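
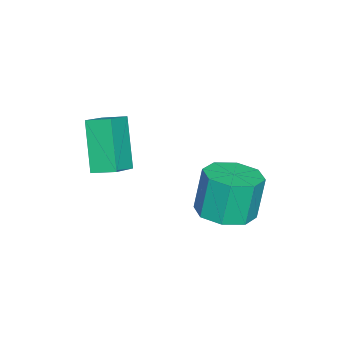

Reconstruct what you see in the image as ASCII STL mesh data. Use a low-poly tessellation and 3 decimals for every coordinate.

solid 
facet normal -0.458 -0.264 0.849
outer loop
vertex 3.616 -3.924 0.692
vertex 3.598 -3.138 0.927
vertex 2.683 -3.805 0.225
endloop
endfacet
facet normal 0.021 -0.958 -0.287
outer loop
vertex 3.522 -3.322 -1.327
vertex 3.616 -3.924 0.692
vertex 2.683 -3.805 0.225
endloop
endfacet
facet normal -0.458 -0.265 0.849
outer loop
vertex 2.683 -3.805 0.225
vertex 3.598 -3.138 0.927
vertex 2.665 -3.02 0.46
endloop
endfacet
facet normal -0.888 0.113 -0.445
outer loop
vertex 2.665 -3.02 0.46
vertex 3.522 -3.322 -1.327
vertex 2.683 -3.805 0.225
endloop
endfacet
facet normal 0.888 -0.113 0.445
outer loop
vertex 3.616 -3.924 0.692
vertex 4.437 -2.655 -0.625
vertex 3.598 -3.138 0.927
endloop
endfacet
facet normal 0.022 -0.958 -0.287
outer loop
vertex 4.455 -3.44 -0.86
vertex 3.616 -3.924 0.692
vertex 3.522 -3.322 -1.327
endloop
endfacet
facet normal 0.888 -0.113 0.445
outer loop
vertex 4.455 -3.44 -0.86
vertex 4.437 -2.655 -0.625
vertex 3.616 -3.924 0.692
endloop
endfacet
facet normal -0.022 0.958 0.286
outer loop
vertex 3.598 -3.138 0.927
vertex 4.437 -2.655 -0.625
vertex 2.665 -3.02 0.46
endloop
endfacet
facet normal -0.888 0.113 -0.445
outer loop
vertex 3.504 -2.536 -1.092
vertex 3.522 -3.322 -1.327
vertex 2.665 -3.02 0.46
endloop
endfacet
facet normal -0.022 0.958 0.287
outer loop
vertex 2.665 -3.02 0.46
vertex 4.437 -2.655 -0.625
vertex 3.504 -2.536 -1.092
endloop
endfacet
facet normal 0.458 0.264 -0.849
outer loop
vertex 3.504 -2.536 -1.092
vertex 4.455 -3.44 -0.86
vertex 3.522 -3.322 -1.327
endloop
endfacet
facet normal 0.458 0.265 -0.848
outer loop
vertex 4.437 -2.655 -0.625
vertex 4.455 -3.44 -0.86
vertex 3.504 -2.536 -1.092
endloop
endfacet
facet normal 0.196 -0.096 -0.976
outer loop
vertex 2.549 -0.839 -3.482
vertex 1.782 -0.335 -3.686
vertex 2.686 -0.134 -3.524
endloop
endfacet
facet normal 0.962 -0.174 0.211
outer loop
vertex 2.549 -0.839 -3.482
vertex 2.686 -0.134 -3.524
vertex 2.244 -0.689 -1.97
endloop
endfacet
facet normal 0.962 -0.176 0.211
outer loop
vertex 2.244 -0.689 -1.97
vertex 2.686 -0.134 -3.524
vertex 2.382 0.016 -2.012
endloop
endfacet
facet normal -0.196 0.097 0.976
outer loop
vertex 2.244 -0.689 -1.97
vertex 2.382 0.016 -2.012
vertex 1.478 -0.185 -2.174
endloop
endfacet
facet normal 0.196 -0.097 -0.976
outer loop
vertex 2.686 -0.134 -3.524
vertex 1.782 -0.335 -3.686
vertex 2.294 0.453 -3.661
endloop
endfacet
facet normal 0.815 0.569 0.107
outer loop
vertex 2.686 -0.134 -3.524
vertex 2.294 0.453 -3.661
vertex 2.382 0.016 -2.012
endloop
endfacet
facet normal 0.815 0.569 0.107
outer loop
vertex 2.382 0.016 -2.012
vertex 2.294 0.453 -3.661
vertex 1.99 0.603 -2.149
endloop
endfacet
facet normal -0.196 0.097 0.976
outer loop
vertex 2.382 0.016 -2.012
vertex 1.99 0.603 -2.149
vertex 1.478 -0.185 -2.174
endloop
endfacet
facet normal 0.197 -0.097 -0.976
outer loop
vertex 2.294 0.453 -3.661
vertex 1.782 -0.335 -3.686
vertex 1.602 0.579 -3.813
endloop
endfacet
facet normal 0.191 0.980 -0.059
outer loop
vertex 2.294 0.453 -3.661
vertex 1.602 0.579 -3.813
vertex 1.99 0.603 -2.149
endloop
endfacet
facet normal 0.191 0.980 -0.059
outer loop
vertex 1.99 0.603 -2.149
vertex 1.602 0.579 -3.813
vertex 1.298 0.729 -2.301
endloop
endfacet
facet normal -0.197 0.097 0.976
outer loop
vertex 1.99 0.603 -2.149
vertex 1.298 0.729 -2.301
vertex 1.478 -0.185 -2.174
endloop
endfacet
facet normal 0.196 -0.097 -0.976
outer loop
vertex 1.602 0.579 -3.813
vertex 1.782 -0.335 -3.686
vertex 1.016 0.169 -3.89
endloop
endfacet
facet normal -0.546 0.816 -0.191
outer loop
vertex 1.602 0.579 -3.813
vertex 1.016 0.169 -3.89
vertex 1.298 0.729 -2.301
endloop
endfacet
facet normal -0.545 0.816 -0.191
outer loop
vertex 1.298 0.729 -2.301
vertex 1.016 0.169 -3.89
vertex 0.711 0.319 -2.378
endloop
endfacet
facet normal -0.196 0.097 0.976
outer loop
vertex 1.298 0.729 -2.301
vertex 0.711 0.319 -2.378
vertex 1.478 -0.185 -2.174
endloop
endfacet
facet normal 0.196 -0.097 -0.976
outer loop
vertex 1.016 0.169 -3.89
vertex 1.782 -0.335 -3.686
vertex 0.878 -0.536 -3.848
endloop
endfacet
facet normal -0.961 0.176 -0.211
outer loop
vertex 1.016 0.169 -3.89
vertex 0.878 -0.536 -3.848
vertex 0.711 0.319 -2.378
endloop
endfacet
facet normal -0.962 0.174 -0.211
outer loop
vertex 0.711 0.319 -2.378
vertex 0.878 -0.536 -3.848
vertex 0.574 -0.386 -2.336
endloop
endfacet
facet normal -0.196 0.096 0.976
outer loop
vertex 0.711 0.319 -2.378
vertex 0.574 -0.386 -2.336
vertex 1.478 -0.185 -2.174
endloop
endfacet
facet normal 0.196 -0.097 -0.976
outer loop
vertex 0.878 -0.536 -3.848
vertex 1.782 -0.335 -3.686
vertex 1.27 -1.123 -3.711
endloop
endfacet
facet normal -0.815 -0.569 -0.107
outer loop
vertex 0.878 -0.536 -3.848
vertex 1.27 -1.123 -3.711
vertex 0.574 -0.386 -2.336
endloop
endfacet
facet normal -0.815 -0.569 -0.107
outer loop
vertex 0.574 -0.386 -2.336
vertex 1.27 -1.123 -3.711
vertex 0.966 -0.973 -2.199
endloop
endfacet
facet normal -0.196 0.097 0.976
outer loop
vertex 0.574 -0.386 -2.336
vertex 0.966 -0.973 -2.199
vertex 1.478 -0.185 -2.174
endloop
endfacet
facet normal 0.197 -0.097 -0.976
outer loop
vertex 1.27 -1.123 -3.711
vertex 1.782 -0.335 -3.686
vertex 1.962 -1.249 -3.559
endloop
endfacet
facet normal -0.191 -0.980 0.059
outer loop
vertex 1.27 -1.123 -3.711
vertex 1.962 -1.249 -3.559
vertex 0.966 -0.973 -2.199
endloop
endfacet
facet normal -0.191 -0.980 0.059
outer loop
vertex 0.966 -0.973 -2.199
vertex 1.962 -1.249 -3.559
vertex 1.658 -1.099 -2.047
endloop
endfacet
facet normal -0.197 0.097 0.976
outer loop
vertex 0.966 -0.973 -2.199
vertex 1.658 -1.099 -2.047
vertex 1.478 -0.185 -2.174
endloop
endfacet
facet normal 0.196 -0.097 -0.976
outer loop
vertex 1.962 -1.249 -3.559
vertex 1.782 -0.335 -3.686
vertex 2.549 -0.839 -3.482
endloop
endfacet
facet normal 0.545 -0.816 0.191
outer loop
vertex 1.962 -1.249 -3.559
vertex 2.549 -0.839 -3.482
vertex 1.658 -1.099 -2.047
endloop
endfacet
facet normal 0.546 -0.816 0.191
outer loop
vertex 1.658 -1.099 -2.047
vertex 2.549 -0.839 -3.482
vertex 2.244 -0.689 -1.97
endloop
endfacet
facet normal -0.196 0.097 0.976
outer loop
vertex 1.658 -1.099 -2.047
vertex 2.244 -0.689 -1.97
vertex 1.478 -0.185 -2.174
endloop
endfacet

endsolid


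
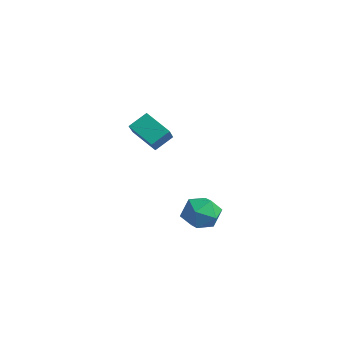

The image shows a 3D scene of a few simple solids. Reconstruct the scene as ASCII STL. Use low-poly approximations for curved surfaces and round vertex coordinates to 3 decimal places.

solid 
facet normal -0.635 0.520 -0.571
outer loop
vertex -4.354 -2.609 -0.953
vertex -4.246 -1.817 -0.352
vertex -3.314 -2.174 -1.713
endloop
endfacet
facet normal -0.108 -0.792 -0.601
outer loop
vertex -2.374 -2.943 -0.868
vertex -4.354 -2.609 -0.953
vertex -3.314 -2.174 -1.713
endloop
endfacet
facet normal -0.635 0.519 -0.571
outer loop
vertex -3.314 -2.174 -1.713
vertex -4.246 -1.817 -0.352
vertex -3.206 -1.382 -1.113
endloop
endfacet
facet normal 0.765 0.320 -0.560
outer loop
vertex -3.206 -1.382 -1.113
vertex -2.374 -2.943 -0.868
vertex -3.314 -2.174 -1.713
endloop
endfacet
facet normal -0.765 -0.320 0.559
outer loop
vertex -4.354 -2.609 -0.953
vertex -3.306 -2.586 0.493
vertex -4.246 -1.817 -0.352
endloop
endfacet
facet normal -0.108 -0.792 -0.600
outer loop
vertex -3.414 -3.378 -0.107
vertex -4.354 -2.609 -0.953
vertex -2.374 -2.943 -0.868
endloop
endfacet
facet normal -0.765 -0.319 0.559
outer loop
vertex -3.414 -3.378 -0.107
vertex -3.306 -2.586 0.493
vertex -4.354 -2.609 -0.953
endloop
endfacet
facet normal 0.108 0.792 0.601
outer loop
vertex -4.246 -1.817 -0.352
vertex -3.306 -2.586 0.493
vertex -3.206 -1.382 -1.113
endloop
endfacet
facet normal 0.765 0.320 -0.559
outer loop
vertex -2.266 -2.151 -0.267
vertex -2.374 -2.943 -0.868
vertex -3.206 -1.382 -1.113
endloop
endfacet
facet normal 0.108 0.792 0.601
outer loop
vertex -3.206 -1.382 -1.113
vertex -3.306 -2.586 0.493
vertex -2.266 -2.151 -0.267
endloop
endfacet
facet normal 0.635 -0.520 0.571
outer loop
vertex -2.266 -2.151 -0.267
vertex -3.414 -3.378 -0.107
vertex -2.374 -2.943 -0.868
endloop
endfacet
facet normal 0.635 -0.520 0.572
outer loop
vertex -3.306 -2.586 0.493
vertex -3.414 -3.378 -0.107
vertex -2.266 -2.151 -0.267
endloop
endfacet
facet normal 0.071 0.858 -0.509
outer loop
vertex 1.808 -2.763 -3.804
vertex 0.996 -2.524 -3.515
vertex 1.722 -2.304 -3.042
endloop
endfacet
facet normal 0.716 0.631 -0.299
outer loop
vertex 1.808 -2.763 -3.804
vertex 1.722 -2.304 -3.042
vertex 2.3 -2.984 -3.092
endloop
endfacet
facet normal 0.820 -0.020 -0.573
outer loop
vertex 1.808 -2.763 -3.804
vertex 2.3 -2.984 -3.092
vertex 1.932 -3.624 -3.596
endloop
endfacet
facet normal 0.239 -0.195 -0.951
outer loop
vertex 1.808 -2.763 -3.804
vertex 1.932 -3.624 -3.596
vertex 1.126 -3.339 -3.857
endloop
endfacet
facet normal -0.222 0.347 -0.911
outer loop
vertex 1.808 -2.763 -3.804
vertex 1.126 -3.339 -3.857
vertex 0.996 -2.524 -3.515
endloop
endfacet
facet normal 0.709 0.573 0.411
outer loop
vertex 2.3 -2.984 -3.092
vertex 1.722 -2.304 -3.042
vertex 1.794 -2.881 -2.363
endloop
endfacet
facet normal -0.332 0.940 0.073
outer loop
vertex 1.722 -2.304 -3.042
vertex 0.996 -2.524 -3.515
vertex 0.988 -2.596 -2.624
endloop
endfacet
facet normal -0.809 0.113 -0.577
outer loop
vertex 0.996 -2.524 -3.515
vertex 1.126 -3.339 -3.857
vertex 0.62 -3.236 -3.128
endloop
endfacet
facet normal -0.062 -0.764 -0.642
outer loop
vertex 1.126 -3.339 -3.857
vertex 1.932 -3.624 -3.596
vertex 1.198 -3.916 -3.178
endloop
endfacet
facet normal 0.877 -0.480 -0.031
outer loop
vertex 1.932 -3.624 -3.596
vertex 2.3 -2.984 -3.092
vertex 1.924 -3.696 -2.705
endloop
endfacet
facet normal -0.239 0.195 0.951
outer loop
vertex 1.112 -3.457 -2.416
vertex 1.794 -2.881 -2.363
vertex 0.988 -2.596 -2.624
endloop
endfacet
facet normal -0.820 0.020 0.573
outer loop
vertex 1.112 -3.457 -2.416
vertex 0.988 -2.596 -2.624
vertex 0.62 -3.236 -3.128
endloop
endfacet
facet normal -0.716 -0.631 0.299
outer loop
vertex 1.112 -3.457 -2.416
vertex 0.62 -3.236 -3.128
vertex 1.198 -3.916 -3.178
endloop
endfacet
facet normal -0.071 -0.858 0.509
outer loop
vertex 1.112 -3.457 -2.416
vertex 1.198 -3.916 -3.178
vertex 1.924 -3.696 -2.705
endloop
endfacet
facet normal 0.222 -0.347 0.911
outer loop
vertex 1.112 -3.457 -2.416
vertex 1.924 -3.696 -2.705
vertex 1.794 -2.881 -2.363
endloop
endfacet
facet normal 0.062 0.764 0.642
outer loop
vertex 0.988 -2.596 -2.624
vertex 1.794 -2.881 -2.363
vertex 1.722 -2.304 -3.042
endloop
endfacet
facet normal -0.877 0.480 0.031
outer loop
vertex 0.62 -3.236 -3.128
vertex 0.988 -2.596 -2.624
vertex 0.996 -2.524 -3.515
endloop
endfacet
facet normal -0.709 -0.573 -0.411
outer loop
vertex 1.198 -3.916 -3.178
vertex 0.62 -3.236 -3.128
vertex 1.126 -3.339 -3.857
endloop
endfacet
facet normal 0.332 -0.940 -0.073
outer loop
vertex 1.924 -3.696 -2.705
vertex 1.198 -3.916 -3.178
vertex 1.932 -3.624 -3.596
endloop
endfacet
facet normal 0.809 -0.113 0.577
outer loop
vertex 1.794 -2.881 -2.363
vertex 1.924 -3.696 -2.705
vertex 2.3 -2.984 -3.092
endloop
endfacet

endsolid


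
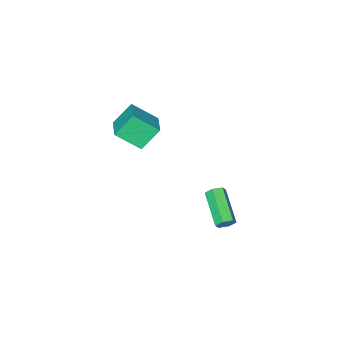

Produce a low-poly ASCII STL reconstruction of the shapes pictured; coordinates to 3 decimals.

solid 
facet normal -0.553 -0.783 -0.285
outer loop
vertex -0.494 -2.418 3.341
vertex -1.492 -2.138 4.507
vertex -1.413 -1.394 2.309
endloop
endfacet
facet normal 0.639 -0.180 -0.748
outer loop
vertex -0.628 -0.282 2.713
vertex -0.494 -2.418 3.341
vertex -1.413 -1.394 2.309
endloop
endfacet
facet normal -0.552 -0.783 -0.285
outer loop
vertex -1.413 -1.394 2.309
vertex -1.492 -2.138 4.507
vertex -2.411 -1.114 3.474
endloop
endfacet
facet normal -0.534 0.595 -0.601
outer loop
vertex -2.411 -1.114 3.474
vertex -0.628 -0.282 2.713
vertex -1.413 -1.394 2.309
endloop
endfacet
facet normal 0.534 -0.595 0.600
outer loop
vertex -0.494 -2.418 3.341
vertex -0.707 -1.026 4.911
vertex -1.492 -2.138 4.507
endloop
endfacet
facet normal 0.640 -0.180 -0.747
outer loop
vertex 0.291 -1.306 3.746
vertex -0.494 -2.418 3.341
vertex -0.628 -0.282 2.713
endloop
endfacet
facet normal 0.534 -0.595 0.600
outer loop
vertex 0.291 -1.306 3.746
vertex -0.707 -1.026 4.911
vertex -0.494 -2.418 3.341
endloop
endfacet
facet normal -0.640 0.180 0.747
outer loop
vertex -1.492 -2.138 4.507
vertex -0.707 -1.026 4.911
vertex -2.411 -1.114 3.474
endloop
endfacet
facet normal -0.534 0.596 -0.600
outer loop
vertex -1.626 -0.002 3.879
vertex -0.628 -0.282 2.713
vertex -2.411 -1.114 3.474
endloop
endfacet
facet normal -0.640 0.179 0.747
outer loop
vertex -2.411 -1.114 3.474
vertex -0.707 -1.026 4.911
vertex -1.626 -0.002 3.879
endloop
endfacet
facet normal 0.553 0.783 0.285
outer loop
vertex -1.626 -0.002 3.879
vertex 0.291 -1.306 3.746
vertex -0.628 -0.282 2.713
endloop
endfacet
facet normal 0.553 0.783 0.285
outer loop
vertex -0.707 -1.026 4.911
vertex 0.291 -1.306 3.746
vertex -1.626 -0.002 3.879
endloop
endfacet
facet normal 0.387 0.842 -0.376
outer loop
vertex -3.25 2.748 -3.658
vertex -3.485 3.05 -3.223
vertex -2.952 2.83 -3.167
endloop
endfacet
facet normal 0.765 -0.521 -0.377
outer loop
vertex -3.25 2.748 -3.658
vertex -2.952 2.83 -3.167
vertex -4.08 0.947 -2.853
endloop
endfacet
facet normal 0.765 -0.521 -0.379
outer loop
vertex -4.08 0.947 -2.853
vertex -2.952 2.83 -3.167
vertex -3.781 1.029 -2.362
endloop
endfacet
facet normal -0.387 -0.842 0.376
outer loop
vertex -4.08 0.947 -2.853
vertex -3.781 1.029 -2.362
vertex -4.315 1.25 -2.417
endloop
endfacet
facet normal 0.387 0.842 -0.376
outer loop
vertex -2.952 2.83 -3.167
vertex -3.485 3.05 -3.223
vertex -3.187 3.132 -2.732
endloop
endfacet
facet normal 0.828 -0.138 0.543
outer loop
vertex -2.952 2.83 -3.167
vertex -3.187 3.132 -2.732
vertex -3.781 1.029 -2.362
endloop
endfacet
facet normal 0.828 -0.138 0.543
outer loop
vertex -3.781 1.029 -2.362
vertex -3.187 3.132 -2.732
vertex -4.016 1.331 -1.927
endloop
endfacet
facet normal -0.387 -0.842 0.375
outer loop
vertex -3.781 1.029 -2.362
vertex -4.016 1.331 -1.927
vertex -4.315 1.25 -2.417
endloop
endfacet
facet normal 0.388 0.842 -0.376
outer loop
vertex -3.187 3.132 -2.732
vertex -3.485 3.05 -3.223
vertex -3.72 3.353 -2.787
endloop
endfacet
facet normal 0.064 0.383 0.922
outer loop
vertex -3.187 3.132 -2.732
vertex -3.72 3.353 -2.787
vertex -4.016 1.331 -1.927
endloop
endfacet
facet normal 0.063 0.383 0.922
outer loop
vertex -4.016 1.331 -1.927
vertex -3.72 3.353 -2.787
vertex -4.55 1.552 -1.982
endloop
endfacet
facet normal -0.387 -0.842 0.375
outer loop
vertex -4.016 1.331 -1.927
vertex -4.55 1.552 -1.982
vertex -4.315 1.25 -2.417
endloop
endfacet
facet normal 0.387 0.842 -0.376
outer loop
vertex -3.72 3.353 -2.787
vertex -3.485 3.05 -3.223
vertex -4.019 3.271 -3.278
endloop
endfacet
facet normal -0.765 0.522 0.379
outer loop
vertex -3.72 3.353 -2.787
vertex -4.019 3.271 -3.278
vertex -4.55 1.552 -1.982
endloop
endfacet
facet normal -0.765 0.521 0.378
outer loop
vertex -4.55 1.552 -1.982
vertex -4.019 3.271 -3.278
vertex -4.848 1.47 -2.473
endloop
endfacet
facet normal -0.387 -0.842 0.376
outer loop
vertex -4.55 1.552 -1.982
vertex -4.848 1.47 -2.473
vertex -4.315 1.25 -2.417
endloop
endfacet
facet normal 0.387 0.842 -0.375
outer loop
vertex -4.019 3.271 -3.278
vertex -3.485 3.05 -3.223
vertex -3.784 2.969 -3.713
endloop
endfacet
facet normal -0.828 0.138 -0.543
outer loop
vertex -4.019 3.271 -3.278
vertex -3.784 2.969 -3.713
vertex -4.848 1.47 -2.473
endloop
endfacet
facet normal -0.828 0.138 -0.543
outer loop
vertex -4.848 1.47 -2.473
vertex -3.784 2.969 -3.713
vertex -4.613 1.168 -2.908
endloop
endfacet
facet normal -0.387 -0.842 0.376
outer loop
vertex -4.848 1.47 -2.473
vertex -4.613 1.168 -2.908
vertex -4.315 1.25 -2.417
endloop
endfacet
facet normal 0.387 0.842 -0.375
outer loop
vertex -3.784 2.969 -3.713
vertex -3.485 3.05 -3.223
vertex -3.25 2.748 -3.658
endloop
endfacet
facet normal -0.063 -0.383 -0.922
outer loop
vertex -3.784 2.969 -3.713
vertex -3.25 2.748 -3.658
vertex -4.613 1.168 -2.908
endloop
endfacet
facet normal -0.064 -0.383 -0.922
outer loop
vertex -4.613 1.168 -2.908
vertex -3.25 2.748 -3.658
vertex -4.08 0.947 -2.853
endloop
endfacet
facet normal -0.388 -0.842 0.376
outer loop
vertex -4.613 1.168 -2.908
vertex -4.08 0.947 -2.853
vertex -4.315 1.25 -2.417
endloop
endfacet

endsolid


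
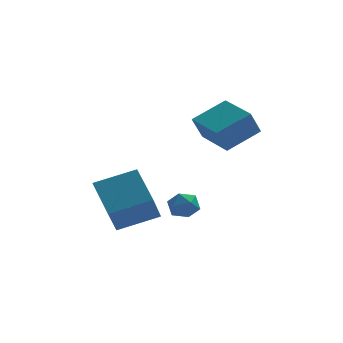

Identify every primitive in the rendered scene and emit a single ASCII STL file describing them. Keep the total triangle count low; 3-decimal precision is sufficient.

solid 
facet normal -0.528 0.506 0.682
outer loop
vertex -1.946 1.638 -3.429
vertex -1.531 1.396 -2.928
vertex -1.376 1.991 -3.249
endloop
endfacet
facet normal -0.538 0.842 0.052
outer loop
vertex -1.946 1.638 -3.429
vertex -1.376 1.991 -3.249
vertex -1.546 1.924 -3.919
endloop
endfacet
facet normal -0.811 0.393 -0.433
outer loop
vertex -1.946 1.638 -3.429
vertex -1.546 1.924 -3.919
vertex -1.805 1.287 -4.012
endloop
endfacet
facet normal -0.970 -0.219 -0.103
outer loop
vertex -1.946 1.638 -3.429
vertex -1.805 1.287 -4.012
vertex -1.796 0.961 -3.4
endloop
endfacet
facet normal -0.796 -0.151 0.586
outer loop
vertex -1.946 1.638 -3.429
vertex -1.796 0.961 -3.4
vertex -1.531 1.396 -2.928
endloop
endfacet
facet normal 0.136 0.982 -0.133
outer loop
vertex -1.546 1.924 -3.919
vertex -1.376 1.991 -3.249
vertex -0.884 1.859 -3.72
endloop
endfacet
facet normal 0.152 0.438 0.886
outer loop
vertex -1.376 1.991 -3.249
vertex -1.531 1.396 -2.928
vertex -0.875 1.533 -3.108
endloop
endfacet
facet normal -0.281 -0.622 0.731
outer loop
vertex -1.531 1.396 -2.928
vertex -1.796 0.961 -3.4
vertex -1.134 0.896 -3.201
endloop
endfacet
facet normal -0.563 -0.733 -0.382
outer loop
vertex -1.796 0.961 -3.4
vertex -1.805 1.287 -4.012
vertex -1.304 0.829 -3.871
endloop
endfacet
facet normal -0.305 0.258 -0.917
outer loop
vertex -1.805 1.287 -4.012
vertex -1.546 1.924 -3.919
vertex -1.149 1.424 -4.192
endloop
endfacet
facet normal 0.970 0.219 0.103
outer loop
vertex -0.734 1.182 -3.691
vertex -0.884 1.859 -3.72
vertex -0.875 1.533 -3.108
endloop
endfacet
facet normal 0.811 -0.393 0.433
outer loop
vertex -0.734 1.182 -3.691
vertex -0.875 1.533 -3.108
vertex -1.134 0.896 -3.201
endloop
endfacet
facet normal 0.538 -0.842 -0.052
outer loop
vertex -0.734 1.182 -3.691
vertex -1.134 0.896 -3.201
vertex -1.304 0.829 -3.871
endloop
endfacet
facet normal 0.528 -0.506 -0.682
outer loop
vertex -0.734 1.182 -3.691
vertex -1.304 0.829 -3.871
vertex -1.149 1.424 -4.192
endloop
endfacet
facet normal 0.796 0.151 -0.586
outer loop
vertex -0.734 1.182 -3.691
vertex -1.149 1.424 -4.192
vertex -0.884 1.859 -3.72
endloop
endfacet
facet normal 0.563 0.733 0.382
outer loop
vertex -0.875 1.533 -3.108
vertex -0.884 1.859 -3.72
vertex -1.376 1.991 -3.249
endloop
endfacet
facet normal 0.305 -0.258 0.917
outer loop
vertex -1.134 0.896 -3.201
vertex -0.875 1.533 -3.108
vertex -1.531 1.396 -2.928
endloop
endfacet
facet normal -0.136 -0.982 0.133
outer loop
vertex -1.304 0.829 -3.871
vertex -1.134 0.896 -3.201
vertex -1.796 0.961 -3.4
endloop
endfacet
facet normal -0.152 -0.438 -0.886
outer loop
vertex -1.149 1.424 -4.192
vertex -1.304 0.829 -3.871
vertex -1.805 1.287 -4.012
endloop
endfacet
facet normal 0.281 0.622 -0.731
outer loop
vertex -0.884 1.859 -3.72
vertex -1.149 1.424 -4.192
vertex -1.546 1.924 -3.919
endloop
endfacet
facet normal -0.941 -0.074 -0.332
outer loop
vertex -4.374 -1.048 -2.857
vertex -4.844 0.388 -1.843
vertex -4.001 -0.018 -4.144
endloop
endfacet
facet normal 0.258 -0.789 -0.557
outer loop
vertex -2.336 0.112 -3.557
vertex -4.374 -1.048 -2.857
vertex -4.001 -0.018 -4.144
endloop
endfacet
facet normal -0.941 -0.074 -0.332
outer loop
vertex -4.001 -0.018 -4.144
vertex -4.844 0.388 -1.843
vertex -4.471 1.418 -3.13
endloop
endfacet
facet normal 0.221 0.610 -0.761
outer loop
vertex -4.471 1.418 -3.13
vertex -2.336 0.112 -3.557
vertex -4.001 -0.018 -4.144
endloop
endfacet
facet normal -0.221 -0.610 0.761
outer loop
vertex -4.374 -1.048 -2.857
vertex -3.179 0.518 -1.256
vertex -4.844 0.388 -1.843
endloop
endfacet
facet normal 0.258 -0.789 -0.557
outer loop
vertex -2.709 -0.918 -2.27
vertex -4.374 -1.048 -2.857
vertex -2.336 0.112 -3.557
endloop
endfacet
facet normal -0.221 -0.610 0.761
outer loop
vertex -2.709 -0.918 -2.27
vertex -3.179 0.518 -1.256
vertex -4.374 -1.048 -2.857
endloop
endfacet
facet normal -0.258 0.789 0.557
outer loop
vertex -4.844 0.388 -1.843
vertex -3.179 0.518 -1.256
vertex -4.471 1.418 -3.13
endloop
endfacet
facet normal 0.221 0.610 -0.761
outer loop
vertex -2.806 1.548 -2.543
vertex -2.336 0.112 -3.557
vertex -4.471 1.418 -3.13
endloop
endfacet
facet normal -0.258 0.789 0.557
outer loop
vertex -4.471 1.418 -3.13
vertex -3.179 0.518 -1.256
vertex -2.806 1.548 -2.543
endloop
endfacet
facet normal 0.941 0.074 0.332
outer loop
vertex -2.806 1.548 -2.543
vertex -2.709 -0.918 -2.27
vertex -2.336 0.112 -3.557
endloop
endfacet
facet normal 0.941 0.074 0.332
outer loop
vertex -3.179 0.518 -1.256
vertex -2.709 -0.918 -2.27
vertex -2.806 1.548 -2.543
endloop
endfacet
facet normal -0.823 -0.328 -0.463
outer loop
vertex -0.379 -0.703 0.917
vertex -1.104 0.845 1.109
vertex 0.058 -0.373 -0.094
endloop
endfacet
facet normal 0.421 -0.900 -0.112
outer loop
vertex 1.384 0.155 0.651
vertex -0.379 -0.703 0.917
vertex 0.058 -0.373 -0.094
endloop
endfacet
facet normal -0.823 -0.328 -0.463
outer loop
vertex 0.058 -0.373 -0.094
vertex -1.104 0.845 1.109
vertex -0.667 1.175 0.098
endloop
endfacet
facet normal 0.380 0.287 -0.879
outer loop
vertex -0.667 1.175 0.098
vertex 1.384 0.155 0.651
vertex 0.058 -0.373 -0.094
endloop
endfacet
facet normal -0.380 -0.287 0.879
outer loop
vertex -0.379 -0.703 0.917
vertex 0.222 1.373 1.854
vertex -1.104 0.845 1.109
endloop
endfacet
facet normal 0.421 -0.900 -0.112
outer loop
vertex 0.947 -0.175 1.662
vertex -0.379 -0.703 0.917
vertex 1.384 0.155 0.651
endloop
endfacet
facet normal -0.380 -0.287 0.879
outer loop
vertex 0.947 -0.175 1.662
vertex 0.222 1.373 1.854
vertex -0.379 -0.703 0.917
endloop
endfacet
facet normal -0.421 0.900 0.112
outer loop
vertex -1.104 0.845 1.109
vertex 0.222 1.373 1.854
vertex -0.667 1.175 0.098
endloop
endfacet
facet normal 0.380 0.287 -0.879
outer loop
vertex 0.659 1.703 0.843
vertex 1.384 0.155 0.651
vertex -0.667 1.175 0.098
endloop
endfacet
facet normal -0.421 0.900 0.112
outer loop
vertex -0.667 1.175 0.098
vertex 0.222 1.373 1.854
vertex 0.659 1.703 0.843
endloop
endfacet
facet normal 0.823 0.328 0.463
outer loop
vertex 0.659 1.703 0.843
vertex 0.947 -0.175 1.662
vertex 1.384 0.155 0.651
endloop
endfacet
facet normal 0.823 0.328 0.463
outer loop
vertex 0.222 1.373 1.854
vertex 0.947 -0.175 1.662
vertex 0.659 1.703 0.843
endloop
endfacet

endsolid


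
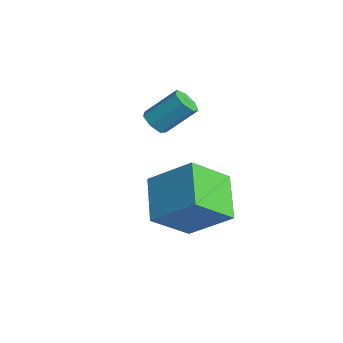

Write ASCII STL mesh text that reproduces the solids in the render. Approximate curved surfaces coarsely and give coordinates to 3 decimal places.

solid 
facet normal -0.280 -0.674 -0.683
outer loop
vertex -1.909 -1.283 1.673
vertex -2.169 -1.546 2.039
vertex -2.34 -1.163 1.731
endloop
endfacet
facet normal 0.095 0.688 -0.719
outer loop
vertex -1.909 -1.283 1.673
vertex -2.34 -1.163 1.731
vertex -1.532 -0.371 2.595
endloop
endfacet
facet normal 0.093 0.689 -0.719
outer loop
vertex -1.532 -0.371 2.595
vertex -2.34 -1.163 1.731
vertex -1.963 -0.252 2.653
endloop
endfacet
facet normal 0.278 0.676 0.683
outer loop
vertex -1.532 -0.371 2.595
vertex -1.963 -0.252 2.653
vertex -1.791 -0.634 2.961
endloop
endfacet
facet normal -0.279 -0.674 -0.684
outer loop
vertex -2.34 -1.163 1.731
vertex -2.169 -1.546 2.039
vertex -2.642 -1.332 2.021
endloop
endfacet
facet normal -0.689 0.636 -0.347
outer loop
vertex -2.34 -1.163 1.731
vertex -2.642 -1.332 2.021
vertex -1.963 -0.252 2.653
endloop
endfacet
facet normal -0.688 0.636 -0.348
outer loop
vertex -1.963 -0.252 2.653
vertex -2.642 -1.332 2.021
vertex -2.265 -0.42 2.943
endloop
endfacet
facet normal 0.279 0.676 0.682
outer loop
vertex -1.963 -0.252 2.653
vertex -2.265 -0.42 2.943
vertex -1.791 -0.634 2.961
endloop
endfacet
facet normal -0.280 -0.676 -0.681
outer loop
vertex -2.642 -1.332 2.021
vertex -2.169 -1.546 2.039
vertex -2.587 -1.661 2.325
endloop
endfacet
facet normal -0.953 0.105 0.286
outer loop
vertex -2.642 -1.332 2.021
vertex -2.587 -1.661 2.325
vertex -2.265 -0.42 2.943
endloop
endfacet
facet normal -0.952 0.105 0.286
outer loop
vertex -2.265 -0.42 2.943
vertex -2.587 -1.661 2.325
vertex -2.21 -0.75 3.247
endloop
endfacet
facet normal 0.279 0.675 0.683
outer loop
vertex -2.265 -0.42 2.943
vertex -2.21 -0.75 3.247
vertex -1.791 -0.634 2.961
endloop
endfacet
facet normal -0.281 -0.675 -0.682
outer loop
vertex -2.587 -1.661 2.325
vertex -2.169 -1.546 2.039
vertex -2.217 -1.904 2.413
endloop
endfacet
facet normal -0.499 -0.506 0.704
outer loop
vertex -2.587 -1.661 2.325
vertex -2.217 -1.904 2.413
vertex -2.21 -0.75 3.247
endloop
endfacet
facet normal -0.498 -0.506 0.704
outer loop
vertex -2.21 -0.75 3.247
vertex -2.217 -1.904 2.413
vertex -1.84 -0.992 3.335
endloop
endfacet
facet normal 0.279 0.675 0.683
outer loop
vertex -2.21 -0.75 3.247
vertex -1.84 -0.992 3.335
vertex -1.791 -0.634 2.961
endloop
endfacet
facet normal -0.279 -0.676 -0.682
outer loop
vertex -2.217 -1.904 2.413
vertex -2.169 -1.546 2.039
vertex -1.81 -1.877 2.22
endloop
endfacet
facet normal 0.330 -0.735 0.592
outer loop
vertex -2.217 -1.904 2.413
vertex -1.81 -1.877 2.22
vertex -1.84 -0.992 3.335
endloop
endfacet
facet normal 0.331 -0.735 0.592
outer loop
vertex -1.84 -0.992 3.335
vertex -1.81 -1.877 2.22
vertex -1.433 -0.965 3.141
endloop
endfacet
facet normal 0.281 0.675 0.683
outer loop
vertex -1.84 -0.992 3.335
vertex -1.433 -0.965 3.141
vertex -1.791 -0.634 2.961
endloop
endfacet
facet normal -0.279 -0.676 -0.683
outer loop
vertex -1.81 -1.877 2.22
vertex -2.169 -1.546 2.039
vertex -1.673 -1.6 1.89
endloop
endfacet
facet normal 0.911 -0.411 0.034
outer loop
vertex -1.81 -1.877 2.22
vertex -1.673 -1.6 1.89
vertex -1.433 -0.965 3.141
endloop
endfacet
facet normal 0.911 -0.411 0.034
outer loop
vertex -1.433 -0.965 3.141
vertex -1.673 -1.6 1.89
vertex -1.296 -0.689 2.812
endloop
endfacet
facet normal 0.280 0.675 0.683
outer loop
vertex -1.433 -0.965 3.141
vertex -1.296 -0.689 2.812
vertex -1.791 -0.634 2.961
endloop
endfacet
facet normal -0.279 -0.675 -0.683
outer loop
vertex -1.673 -1.6 1.89
vertex -2.169 -1.546 2.039
vertex -1.909 -1.283 1.673
endloop
endfacet
facet normal 0.805 0.223 -0.550
outer loop
vertex -1.673 -1.6 1.89
vertex -1.909 -1.283 1.673
vertex -1.296 -0.689 2.812
endloop
endfacet
facet normal 0.805 0.223 -0.550
outer loop
vertex -1.296 -0.689 2.812
vertex -1.909 -1.283 1.673
vertex -1.532 -0.371 2.595
endloop
endfacet
facet normal 0.281 0.674 0.683
outer loop
vertex -1.296 -0.689 2.812
vertex -1.532 -0.371 2.595
vertex -1.791 -0.634 2.961
endloop
endfacet
facet normal -0.806 0.364 0.467
outer loop
vertex -0.034 -2.885 1.245
vertex 1.001 -1.968 2.317
vertex -0.071 -1.592 0.174
endloop
endfacet
facet normal -0.592 -0.524 -0.613
outer loop
vertex 1.259 -2.192 -0.597
vertex -0.034 -2.885 1.245
vertex -0.071 -1.592 0.174
endloop
endfacet
facet normal -0.806 0.364 0.467
outer loop
vertex -0.071 -1.592 0.174
vertex 1.001 -1.968 2.317
vertex 0.964 -0.674 1.245
endloop
endfacet
facet normal -0.023 0.770 -0.638
outer loop
vertex 0.964 -0.674 1.245
vertex 1.259 -2.192 -0.597
vertex -0.071 -1.592 0.174
endloop
endfacet
facet normal 0.022 -0.770 0.637
outer loop
vertex -0.034 -2.885 1.245
vertex 2.331 -2.568 1.546
vertex 1.001 -1.968 2.317
endloop
endfacet
facet normal -0.592 -0.524 -0.612
outer loop
vertex 1.296 -3.486 0.475
vertex -0.034 -2.885 1.245
vertex 1.259 -2.192 -0.597
endloop
endfacet
facet normal 0.022 -0.769 0.638
outer loop
vertex 1.296 -3.486 0.475
vertex 2.331 -2.568 1.546
vertex -0.034 -2.885 1.245
endloop
endfacet
facet normal 0.592 0.524 0.612
outer loop
vertex 1.001 -1.968 2.317
vertex 2.331 -2.568 1.546
vertex 0.964 -0.674 1.245
endloop
endfacet
facet normal -0.021 0.770 -0.638
outer loop
vertex 2.294 -1.275 0.475
vertex 1.259 -2.192 -0.597
vertex 0.964 -0.674 1.245
endloop
endfacet
facet normal 0.592 0.524 0.613
outer loop
vertex 0.964 -0.674 1.245
vertex 2.331 -2.568 1.546
vertex 2.294 -1.275 0.475
endloop
endfacet
facet normal 0.806 -0.364 -0.467
outer loop
vertex 2.294 -1.275 0.475
vertex 1.296 -3.486 0.475
vertex 1.259 -2.192 -0.597
endloop
endfacet
facet normal 0.806 -0.364 -0.467
outer loop
vertex 2.331 -2.568 1.546
vertex 1.296 -3.486 0.475
vertex 2.294 -1.275 0.475
endloop
endfacet

endsolid


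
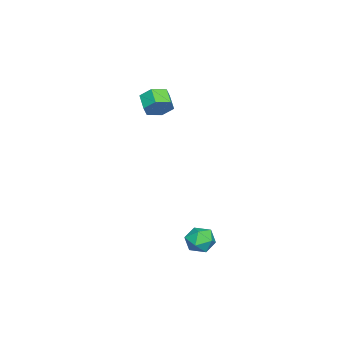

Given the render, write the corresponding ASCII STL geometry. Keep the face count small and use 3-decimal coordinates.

solid 
facet normal 0.741 0.449 -0.499
outer loop
vertex -2.775 -3.745 3.198
vertex -3.262 -3.101 3.055
vertex -2.796 -3.12 3.729
endloop
endfacet
facet normal 0.671 -0.467 0.576
outer loop
vertex -2.775 -3.745 3.198
vertex -2.796 -3.12 3.729
vertex -3.53 -4.203 3.707
endloop
endfacet
facet normal 0.672 -0.467 0.574
outer loop
vertex -3.53 -4.203 3.707
vertex -2.796 -3.12 3.729
vertex -3.551 -3.579 4.239
endloop
endfacet
facet normal -0.740 -0.451 0.499
outer loop
vertex -3.53 -4.203 3.707
vertex -3.551 -3.579 4.239
vertex -4.018 -3.559 3.565
endloop
endfacet
facet normal 0.740 0.450 -0.499
outer loop
vertex -2.796 -3.12 3.729
vertex -3.262 -3.101 3.055
vertex -3.283 -2.476 3.587
endloop
endfacet
facet normal 0.315 0.425 0.849
outer loop
vertex -2.796 -3.12 3.729
vertex -3.283 -2.476 3.587
vertex -3.551 -3.579 4.239
endloop
endfacet
facet normal 0.314 0.426 0.849
outer loop
vertex -3.551 -3.579 4.239
vertex -3.283 -2.476 3.587
vertex -4.038 -2.935 4.096
endloop
endfacet
facet normal -0.741 -0.449 0.500
outer loop
vertex -3.551 -3.579 4.239
vertex -4.038 -2.935 4.096
vertex -4.018 -3.559 3.565
endloop
endfacet
facet normal 0.740 0.450 -0.500
outer loop
vertex -3.283 -2.476 3.587
vertex -3.262 -3.101 3.055
vertex -3.75 -2.457 2.913
endloop
endfacet
facet normal -0.358 0.893 0.273
outer loop
vertex -3.283 -2.476 3.587
vertex -3.75 -2.457 2.913
vertex -4.038 -2.935 4.096
endloop
endfacet
facet normal -0.357 0.893 0.274
outer loop
vertex -4.038 -2.935 4.096
vertex -3.75 -2.457 2.913
vertex -4.505 -2.915 3.422
endloop
endfacet
facet normal -0.741 -0.449 0.500
outer loop
vertex -4.038 -2.935 4.096
vertex -4.505 -2.915 3.422
vertex -4.018 -3.559 3.565
endloop
endfacet
facet normal 0.740 0.451 -0.499
outer loop
vertex -3.75 -2.457 2.913
vertex -3.262 -3.101 3.055
vertex -3.729 -3.081 2.381
endloop
endfacet
facet normal -0.671 0.468 -0.575
outer loop
vertex -3.75 -2.457 2.913
vertex -3.729 -3.081 2.381
vertex -4.505 -2.915 3.422
endloop
endfacet
facet normal -0.672 0.466 -0.575
outer loop
vertex -4.505 -2.915 3.422
vertex -3.729 -3.081 2.381
vertex -4.484 -3.54 2.891
endloop
endfacet
facet normal -0.741 -0.449 0.499
outer loop
vertex -4.505 -2.915 3.422
vertex -4.484 -3.54 2.891
vertex -4.018 -3.559 3.565
endloop
endfacet
facet normal 0.741 0.449 -0.500
outer loop
vertex -3.729 -3.081 2.381
vertex -3.262 -3.101 3.055
vertex -3.242 -3.725 2.524
endloop
endfacet
facet normal -0.314 -0.426 -0.848
outer loop
vertex -3.729 -3.081 2.381
vertex -3.242 -3.725 2.524
vertex -4.484 -3.54 2.891
endloop
endfacet
facet normal -0.314 -0.425 -0.849
outer loop
vertex -4.484 -3.54 2.891
vertex -3.242 -3.725 2.524
vertex -3.997 -4.184 3.033
endloop
endfacet
facet normal -0.740 -0.450 0.499
outer loop
vertex -4.484 -3.54 2.891
vertex -3.997 -4.184 3.033
vertex -4.018 -3.559 3.565
endloop
endfacet
facet normal 0.741 0.449 -0.500
outer loop
vertex -3.242 -3.725 2.524
vertex -3.262 -3.101 3.055
vertex -2.775 -3.745 3.198
endloop
endfacet
facet normal 0.358 -0.893 -0.274
outer loop
vertex -3.242 -3.725 2.524
vertex -2.775 -3.745 3.198
vertex -3.997 -4.184 3.033
endloop
endfacet
facet normal 0.358 -0.893 -0.273
outer loop
vertex -3.997 -4.184 3.033
vertex -2.775 -3.745 3.198
vertex -3.53 -4.203 3.707
endloop
endfacet
facet normal -0.740 -0.450 0.500
outer loop
vertex -3.997 -4.184 3.033
vertex -3.53 -4.203 3.707
vertex -4.018 -3.559 3.565
endloop
endfacet
facet normal 0.221 0.933 -0.284
outer loop
vertex 3.292 1.283 -2.84
vertex 2.562 1.546 -2.543
vertex 3.232 1.537 -2.052
endloop
endfacet
facet normal 0.813 0.569 -0.121
outer loop
vertex 3.292 1.283 -2.84
vertex 3.232 1.537 -2.052
vertex 3.677 0.861 -2.238
endloop
endfacet
facet normal 0.840 -0.007 -0.542
outer loop
vertex 3.292 1.283 -2.84
vertex 3.677 0.861 -2.238
vertex 3.283 0.453 -2.844
endloop
endfacet
facet normal 0.264 0.002 -0.964
outer loop
vertex 3.292 1.283 -2.84
vertex 3.283 0.453 -2.844
vertex 2.594 0.876 -3.032
endloop
endfacet
facet normal -0.118 0.582 -0.805
outer loop
vertex 3.292 1.283 -2.84
vertex 2.594 0.876 -3.032
vertex 2.562 1.546 -2.543
endloop
endfacet
facet normal 0.757 0.346 0.554
outer loop
vertex 3.677 0.861 -2.238
vertex 3.232 1.537 -2.052
vertex 3.186 0.864 -1.568
endloop
endfacet
facet normal -0.201 0.935 0.291
outer loop
vertex 3.232 1.537 -2.052
vertex 2.562 1.546 -2.543
vertex 2.497 1.287 -1.756
endloop
endfacet
facet normal -0.750 0.366 -0.551
outer loop
vertex 2.562 1.546 -2.543
vertex 2.594 0.876 -3.032
vertex 2.103 0.879 -2.362
endloop
endfacet
facet normal -0.131 -0.573 -0.809
outer loop
vertex 2.594 0.876 -3.032
vertex 3.283 0.453 -2.844
vertex 2.548 0.203 -2.548
endloop
endfacet
facet normal 0.801 -0.585 -0.127
outer loop
vertex 3.283 0.453 -2.844
vertex 3.677 0.861 -2.238
vertex 3.218 0.194 -2.057
endloop
endfacet
facet normal -0.264 -0.002 0.964
outer loop
vertex 2.488 0.457 -1.76
vertex 3.186 0.864 -1.568
vertex 2.497 1.287 -1.756
endloop
endfacet
facet normal -0.840 0.007 0.542
outer loop
vertex 2.488 0.457 -1.76
vertex 2.497 1.287 -1.756
vertex 2.103 0.879 -2.362
endloop
endfacet
facet normal -0.813 -0.569 0.121
outer loop
vertex 2.488 0.457 -1.76
vertex 2.103 0.879 -2.362
vertex 2.548 0.203 -2.548
endloop
endfacet
facet normal -0.221 -0.933 0.284
outer loop
vertex 2.488 0.457 -1.76
vertex 2.548 0.203 -2.548
vertex 3.218 0.194 -2.057
endloop
endfacet
facet normal 0.118 -0.582 0.805
outer loop
vertex 2.488 0.457 -1.76
vertex 3.218 0.194 -2.057
vertex 3.186 0.864 -1.568
endloop
endfacet
facet normal 0.131 0.573 0.809
outer loop
vertex 2.497 1.287 -1.756
vertex 3.186 0.864 -1.568
vertex 3.232 1.537 -2.052
endloop
endfacet
facet normal -0.801 0.585 0.127
outer loop
vertex 2.103 0.879 -2.362
vertex 2.497 1.287 -1.756
vertex 2.562 1.546 -2.543
endloop
endfacet
facet normal -0.757 -0.346 -0.554
outer loop
vertex 2.548 0.203 -2.548
vertex 2.103 0.879 -2.362
vertex 2.594 0.876 -3.032
endloop
endfacet
facet normal 0.201 -0.935 -0.291
outer loop
vertex 3.218 0.194 -2.057
vertex 2.548 0.203 -2.548
vertex 3.283 0.453 -2.844
endloop
endfacet
facet normal 0.750 -0.366 0.551
outer loop
vertex 3.186 0.864 -1.568
vertex 3.218 0.194 -2.057
vertex 3.677 0.861 -2.238
endloop
endfacet

endsolid


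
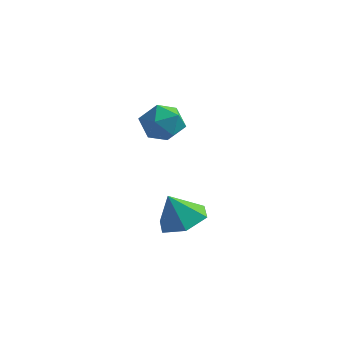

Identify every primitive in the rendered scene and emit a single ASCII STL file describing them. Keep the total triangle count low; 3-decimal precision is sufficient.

solid 
facet normal -0.757 -0.008 0.653
outer loop
vertex -3.585 3.872 3.312
vertex -3.626 2.96 3.253
vertex -3.089 3.353 3.88
endloop
endfacet
facet normal -0.320 0.544 0.776
outer loop
vertex -3.585 3.872 3.312
vertex -3.089 3.353 3.88
vertex -2.721 4.103 3.506
endloop
endfacet
facet normal -0.292 0.939 0.181
outer loop
vertex -3.585 3.872 3.312
vertex -2.721 4.103 3.506
vertex -3.031 4.172 2.649
endloop
endfacet
facet normal -0.711 0.632 -0.308
outer loop
vertex -3.585 3.872 3.312
vertex -3.031 4.172 2.649
vertex -3.591 3.466 2.492
endloop
endfacet
facet normal -0.999 0.046 -0.015
outer loop
vertex -3.585 3.872 3.312
vertex -3.591 3.466 2.492
vertex -3.626 2.96 3.253
endloop
endfacet
facet normal 0.332 0.285 0.899
outer loop
vertex -2.721 4.103 3.506
vertex -3.089 3.353 3.88
vertex -2.229 3.334 3.568
endloop
endfacet
facet normal -0.373 -0.608 0.701
outer loop
vertex -3.089 3.353 3.88
vertex -3.626 2.96 3.253
vertex -2.789 2.628 3.411
endloop
endfacet
facet normal -0.765 -0.520 -0.381
outer loop
vertex -3.626 2.96 3.253
vertex -3.591 3.466 2.492
vertex -3.099 2.697 2.554
endloop
endfacet
facet normal -0.300 0.428 -0.853
outer loop
vertex -3.591 3.466 2.492
vertex -3.031 4.172 2.649
vertex -2.731 3.447 2.18
endloop
endfacet
facet normal 0.378 0.924 -0.062
outer loop
vertex -3.031 4.172 2.649
vertex -2.721 4.103 3.506
vertex -2.194 3.84 2.807
endloop
endfacet
facet normal 0.711 -0.632 0.308
outer loop
vertex -2.235 2.928 2.748
vertex -2.229 3.334 3.568
vertex -2.789 2.628 3.411
endloop
endfacet
facet normal 0.292 -0.939 -0.181
outer loop
vertex -2.235 2.928 2.748
vertex -2.789 2.628 3.411
vertex -3.099 2.697 2.554
endloop
endfacet
facet normal 0.320 -0.544 -0.776
outer loop
vertex -2.235 2.928 2.748
vertex -3.099 2.697 2.554
vertex -2.731 3.447 2.18
endloop
endfacet
facet normal 0.757 0.008 -0.653
outer loop
vertex -2.235 2.928 2.748
vertex -2.731 3.447 2.18
vertex -2.194 3.84 2.807
endloop
endfacet
facet normal 0.999 -0.046 0.015
outer loop
vertex -2.235 2.928 2.748
vertex -2.194 3.84 2.807
vertex -2.229 3.334 3.568
endloop
endfacet
facet normal 0.300 -0.428 0.853
outer loop
vertex -2.789 2.628 3.411
vertex -2.229 3.334 3.568
vertex -3.089 3.353 3.88
endloop
endfacet
facet normal -0.378 -0.924 0.062
outer loop
vertex -3.099 2.697 2.554
vertex -2.789 2.628 3.411
vertex -3.626 2.96 3.253
endloop
endfacet
facet normal -0.332 -0.285 -0.899
outer loop
vertex -2.731 3.447 2.18
vertex -3.099 2.697 2.554
vertex -3.591 3.466 2.492
endloop
endfacet
facet normal 0.373 0.608 -0.701
outer loop
vertex -2.194 3.84 2.807
vertex -2.731 3.447 2.18
vertex -3.031 4.172 2.649
endloop
endfacet
facet normal 0.765 0.520 0.381
outer loop
vertex -2.229 3.334 3.568
vertex -2.194 3.84 2.807
vertex -2.721 4.103 3.506
endloop
endfacet
facet normal 0.331 0.242 -0.912
outer loop
vertex -1.533 2.59 -1.704
vertex -2.085 3.435 -1.68
vertex -1.136 3.441 -1.334
endloop
endfacet
facet normal 0.542 -0.535 0.648
outer loop
vertex -1.533 2.59 -1.704
vertex -1.136 3.441 -1.334
vertex -2.535 3.105 -0.44
endloop
endfacet
facet normal 0.331 0.242 -0.912
outer loop
vertex -1.136 3.441 -1.334
vertex -2.085 3.435 -1.68
vertex -1.688 4.287 -1.31
endloop
endfacet
facet normal 0.468 0.281 0.838
outer loop
vertex -1.136 3.441 -1.334
vertex -1.688 4.287 -1.31
vertex -2.535 3.105 -0.44
endloop
endfacet
facet normal 0.331 0.242 -0.912
outer loop
vertex -1.688 4.287 -1.31
vertex -2.085 3.435 -1.68
vertex -2.637 4.28 -1.656
endloop
endfacet
facet normal -0.254 0.685 0.683
outer loop
vertex -1.688 4.287 -1.31
vertex -2.637 4.28 -1.656
vertex -2.535 3.105 -0.44
endloop
endfacet
facet normal 0.331 0.242 -0.912
outer loop
vertex -2.637 4.28 -1.656
vertex -2.085 3.435 -1.68
vertex -3.034 3.428 -2.026
endloop
endfacet
facet normal -0.901 0.272 0.339
outer loop
vertex -2.637 4.28 -1.656
vertex -3.034 3.428 -2.026
vertex -2.535 3.105 -0.44
endloop
endfacet
facet normal 0.331 0.242 -0.912
outer loop
vertex -3.034 3.428 -2.026
vertex -2.085 3.435 -1.68
vertex -2.482 2.583 -2.05
endloop
endfacet
facet normal -0.826 -0.544 0.149
outer loop
vertex -3.034 3.428 -2.026
vertex -2.482 2.583 -2.05
vertex -2.535 3.105 -0.44
endloop
endfacet
facet normal 0.331 0.242 -0.912
outer loop
vertex -2.482 2.583 -2.05
vertex -2.085 3.435 -1.68
vertex -1.533 2.59 -1.704
endloop
endfacet
facet normal -0.104 -0.947 0.304
outer loop
vertex -2.482 2.583 -2.05
vertex -1.533 2.59 -1.704
vertex -2.535 3.105 -0.44
endloop
endfacet

endsolid


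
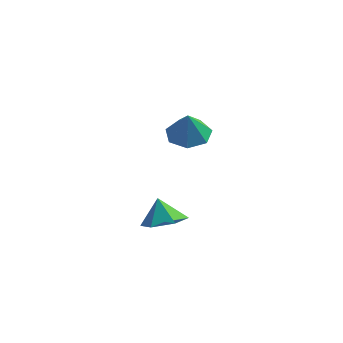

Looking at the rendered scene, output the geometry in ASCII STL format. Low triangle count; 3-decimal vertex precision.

solid 
facet normal -0.317 0.405 -0.858
outer loop
vertex -0.474 4.561 -0.903
vertex -1.043 3.922 -0.994
vertex -1.146 4.678 -0.599
endloop
endfacet
facet normal 0.418 0.577 0.702
outer loop
vertex -0.474 4.561 -0.903
vertex -1.146 4.678 -0.599
vertex -0.617 3.378 0.154
endloop
endfacet
facet normal -0.317 0.405 -0.858
outer loop
vertex -1.146 4.678 -0.599
vertex -1.043 3.922 -0.994
vertex -1.739 4.226 -0.593
endloop
endfacet
facet normal -0.288 0.390 0.875
outer loop
vertex -1.146 4.678 -0.599
vertex -1.739 4.226 -0.593
vertex -0.617 3.378 0.154
endloop
endfacet
facet normal -0.317 0.405 -0.858
outer loop
vertex -1.739 4.226 -0.593
vertex -1.043 3.922 -0.994
vertex -1.808 3.545 -0.889
endloop
endfacet
facet normal -0.658 -0.243 0.713
outer loop
vertex -1.739 4.226 -0.593
vertex -1.808 3.545 -0.889
vertex -0.617 3.378 0.154
endloop
endfacet
facet normal -0.317 0.405 -0.857
outer loop
vertex -1.808 3.545 -0.889
vertex -1.043 3.922 -0.994
vertex -1.301 3.147 -1.265
endloop
endfacet
facet normal -0.414 -0.846 0.337
outer loop
vertex -1.808 3.545 -0.889
vertex -1.301 3.147 -1.265
vertex -0.617 3.378 0.154
endloop
endfacet
facet normal -0.317 0.405 -0.857
outer loop
vertex -1.301 3.147 -1.265
vertex -1.043 3.922 -0.994
vertex -0.599 3.333 -1.437
endloop
endfacet
facet normal 0.263 -0.964 0.030
outer loop
vertex -1.301 3.147 -1.265
vertex -0.599 3.333 -1.437
vertex -0.617 3.378 0.154
endloop
endfacet
facet normal -0.318 0.405 -0.857
outer loop
vertex -0.599 3.333 -1.437
vertex -1.043 3.922 -0.994
vertex -0.231 3.962 -1.276
endloop
endfacet
facet normal 0.860 -0.509 0.024
outer loop
vertex -0.599 3.333 -1.437
vertex -0.231 3.962 -1.276
vertex -0.617 3.378 0.154
endloop
endfacet
facet normal -0.318 0.405 -0.857
outer loop
vertex -0.231 3.962 -1.276
vertex -1.043 3.922 -0.994
vertex -0.474 4.561 -0.903
endloop
endfacet
facet normal 0.930 0.176 0.323
outer loop
vertex -0.231 3.962 -1.276
vertex -0.474 4.561 -0.903
vertex -0.617 3.378 0.154
endloop
endfacet
facet normal 0.323 -0.035 -0.946
outer loop
vertex 2.25 -0.593 -2.886
vertex 1.519 -0.298 -3.147
vertex 2.134 0.226 -2.956
endloop
endfacet
facet normal 0.590 0.151 0.793
outer loop
vertex 2.25 -0.593 -2.886
vertex 2.134 0.226 -2.956
vertex 1.181 -0.262 -2.153
endloop
endfacet
facet normal 0.324 -0.035 -0.946
outer loop
vertex 2.134 0.226 -2.956
vertex 1.519 -0.298 -3.147
vertex 1.403 0.52 -3.217
endloop
endfacet
facet normal 0.103 0.791 0.603
outer loop
vertex 2.134 0.226 -2.956
vertex 1.403 0.52 -3.217
vertex 1.181 -0.262 -2.153
endloop
endfacet
facet normal 0.322 -0.035 -0.946
outer loop
vertex 1.403 0.52 -3.217
vertex 1.519 -0.298 -3.147
vertex 0.788 -0.004 -3.407
endloop
endfacet
facet normal -0.668 0.659 0.345
outer loop
vertex 1.403 0.52 -3.217
vertex 0.788 -0.004 -3.407
vertex 1.181 -0.262 -2.153
endloop
endfacet
facet normal 0.322 -0.035 -0.946
outer loop
vertex 0.788 -0.004 -3.407
vertex 1.519 -0.298 -3.147
vertex 0.905 -0.823 -3.337
endloop
endfacet
facet normal -0.955 -0.113 0.276
outer loop
vertex 0.788 -0.004 -3.407
vertex 0.905 -0.823 -3.337
vertex 1.181 -0.262 -2.153
endloop
endfacet
facet normal 0.323 -0.036 -0.946
outer loop
vertex 0.905 -0.823 -3.337
vertex 1.519 -0.298 -3.147
vertex 1.636 -1.117 -3.076
endloop
endfacet
facet normal -0.468 -0.751 0.465
outer loop
vertex 0.905 -0.823 -3.337
vertex 1.636 -1.117 -3.076
vertex 1.181 -0.262 -2.153
endloop
endfacet
facet normal 0.323 -0.036 -0.946
outer loop
vertex 1.636 -1.117 -3.076
vertex 1.519 -0.298 -3.147
vertex 2.25 -0.593 -2.886
endloop
endfacet
facet normal 0.305 -0.619 0.724
outer loop
vertex 1.636 -1.117 -3.076
vertex 2.25 -0.593 -2.886
vertex 1.181 -0.262 -2.153
endloop
endfacet

endsolid


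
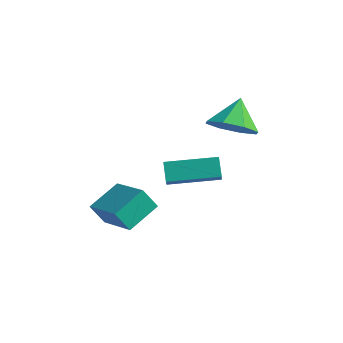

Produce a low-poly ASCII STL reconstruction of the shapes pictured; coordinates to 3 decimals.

solid 
facet normal -0.528 -0.190 0.828
outer loop
vertex 0.25 -0.158 0.73
vertex -1.266 0.527 -0.08
vertex -0.06 -1.422 0.242
endloop
endfacet
facet normal 0.819 -0.370 0.438
outer loop
vertex 0.426 -1.247 -0.52
vertex 0.25 -0.158 0.73
vertex -0.06 -1.422 0.242
endloop
endfacet
facet normal -0.528 -0.190 0.828
outer loop
vertex -0.06 -1.422 0.242
vertex -1.266 0.527 -0.08
vertex -1.576 -0.737 -0.568
endloop
endfacet
facet normal -0.223 -0.909 -0.351
outer loop
vertex -1.576 -0.737 -0.568
vertex 0.426 -1.247 -0.52
vertex -0.06 -1.422 0.242
endloop
endfacet
facet normal 0.223 0.909 0.351
outer loop
vertex 0.25 -0.158 0.73
vertex -0.78 0.702 -0.842
vertex -1.266 0.527 -0.08
endloop
endfacet
facet normal 0.819 -0.370 0.438
outer loop
vertex 0.736 0.017 -0.032
vertex 0.25 -0.158 0.73
vertex 0.426 -1.247 -0.52
endloop
endfacet
facet normal 0.223 0.909 0.351
outer loop
vertex 0.736 0.017 -0.032
vertex -0.78 0.702 -0.842
vertex 0.25 -0.158 0.73
endloop
endfacet
facet normal -0.819 0.370 -0.438
outer loop
vertex -1.266 0.527 -0.08
vertex -0.78 0.702 -0.842
vertex -1.576 -0.737 -0.568
endloop
endfacet
facet normal -0.223 -0.909 -0.351
outer loop
vertex -1.09 -0.562 -1.33
vertex 0.426 -1.247 -0.52
vertex -1.576 -0.737 -0.568
endloop
endfacet
facet normal -0.819 0.370 -0.438
outer loop
vertex -1.576 -0.737 -0.568
vertex -0.78 0.702 -0.842
vertex -1.09 -0.562 -1.33
endloop
endfacet
facet normal 0.528 0.190 -0.828
outer loop
vertex -1.09 -0.562 -1.33
vertex 0.736 0.017 -0.032
vertex 0.426 -1.247 -0.52
endloop
endfacet
facet normal 0.528 0.190 -0.828
outer loop
vertex -0.78 0.702 -0.842
vertex 0.736 0.017 -0.032
vertex -1.09 -0.562 -1.33
endloop
endfacet
facet normal 0.160 -0.726 -0.669
outer loop
vertex 3.111 2.516 3.089
vertex 2.462 1.965 3.532
vertex 2.433 2.612 2.823
endloop
endfacet
facet normal 0.197 0.968 -0.153
outer loop
vertex 3.111 2.516 3.089
vertex 2.433 2.612 2.823
vertex 2.258 2.895 4.388
endloop
endfacet
facet normal 0.160 -0.726 -0.669
outer loop
vertex 2.433 2.612 2.823
vertex 2.462 1.965 3.532
vertex 1.772 2.328 2.973
endloop
endfacet
facet normal -0.425 0.881 -0.207
outer loop
vertex 2.433 2.612 2.823
vertex 1.772 2.328 2.973
vertex 2.258 2.895 4.388
endloop
endfacet
facet normal 0.160 -0.726 -0.669
outer loop
vertex 1.772 2.328 2.973
vertex 2.462 1.965 3.532
vertex 1.515 1.832 3.45
endloop
endfacet
facet normal -0.850 0.520 0.083
outer loop
vertex 1.772 2.328 2.973
vertex 1.515 1.832 3.45
vertex 2.258 2.895 4.388
endloop
endfacet
facet normal 0.160 -0.726 -0.669
outer loop
vertex 1.515 1.832 3.45
vertex 2.462 1.965 3.532
vertex 1.813 1.414 3.975
endloop
endfacet
facet normal -0.831 0.097 0.548
outer loop
vertex 1.515 1.832 3.45
vertex 1.813 1.414 3.975
vertex 2.258 2.895 4.388
endloop
endfacet
facet normal 0.160 -0.726 -0.668
outer loop
vertex 1.813 1.414 3.975
vertex 2.462 1.965 3.532
vertex 2.492 1.319 4.241
endloop
endfacet
facet normal -0.378 -0.141 0.915
outer loop
vertex 1.813 1.414 3.975
vertex 2.492 1.319 4.241
vertex 2.258 2.895 4.388
endloop
endfacet
facet normal 0.160 -0.726 -0.668
outer loop
vertex 2.492 1.319 4.241
vertex 2.462 1.965 3.532
vertex 3.153 1.602 4.092
endloop
endfacet
facet normal 0.242 -0.054 0.969
outer loop
vertex 2.492 1.319 4.241
vertex 3.153 1.602 4.092
vertex 2.258 2.895 4.388
endloop
endfacet
facet normal 0.160 -0.727 -0.668
outer loop
vertex 3.153 1.602 4.092
vertex 2.462 1.965 3.532
vertex 3.41 2.098 3.614
endloop
endfacet
facet normal 0.668 0.307 0.678
outer loop
vertex 3.153 1.602 4.092
vertex 3.41 2.098 3.614
vertex 2.258 2.895 4.388
endloop
endfacet
facet normal 0.160 -0.726 -0.669
outer loop
vertex 3.41 2.098 3.614
vertex 2.462 1.965 3.532
vertex 3.111 2.516 3.089
endloop
endfacet
facet normal 0.649 0.731 0.213
outer loop
vertex 3.41 2.098 3.614
vertex 3.111 2.516 3.089
vertex 2.258 2.895 4.388
endloop
endfacet
facet normal -0.331 0.571 -0.752
outer loop
vertex -0.324 2.091 0.241
vertex 1.242 3.223 0.412
vertex 0.087 1.606 -0.308
endloop
endfacet
facet normal -0.807 -0.583 -0.089
outer loop
vertex 0.358 1.137 0.308
vertex -0.324 2.091 0.241
vertex 0.087 1.606 -0.308
endloop
endfacet
facet normal -0.331 0.571 -0.752
outer loop
vertex 0.087 1.606 -0.308
vertex 1.242 3.223 0.412
vertex 1.653 2.738 -0.137
endloop
endfacet
facet normal 0.489 -0.577 -0.654
outer loop
vertex 1.653 2.738 -0.137
vertex 0.358 1.137 0.308
vertex 0.087 1.606 -0.308
endloop
endfacet
facet normal -0.489 0.577 0.654
outer loop
vertex -0.324 2.091 0.241
vertex 1.513 2.754 1.028
vertex 1.242 3.223 0.412
endloop
endfacet
facet normal -0.807 -0.583 -0.089
outer loop
vertex -0.053 1.622 0.857
vertex -0.324 2.091 0.241
vertex 0.358 1.137 0.308
endloop
endfacet
facet normal -0.489 0.577 0.654
outer loop
vertex -0.053 1.622 0.857
vertex 1.513 2.754 1.028
vertex -0.324 2.091 0.241
endloop
endfacet
facet normal 0.807 0.583 0.089
outer loop
vertex 1.242 3.223 0.412
vertex 1.513 2.754 1.028
vertex 1.653 2.738 -0.137
endloop
endfacet
facet normal 0.489 -0.577 -0.654
outer loop
vertex 1.924 2.269 0.479
vertex 0.358 1.137 0.308
vertex 1.653 2.738 -0.137
endloop
endfacet
facet normal 0.807 0.583 0.089
outer loop
vertex 1.653 2.738 -0.137
vertex 1.513 2.754 1.028
vertex 1.924 2.269 0.479
endloop
endfacet
facet normal 0.331 -0.571 0.752
outer loop
vertex 1.924 2.269 0.479
vertex -0.053 1.622 0.857
vertex 0.358 1.137 0.308
endloop
endfacet
facet normal 0.331 -0.571 0.752
outer loop
vertex 1.513 2.754 1.028
vertex -0.053 1.622 0.857
vertex 1.924 2.269 0.479
endloop
endfacet

endsolid


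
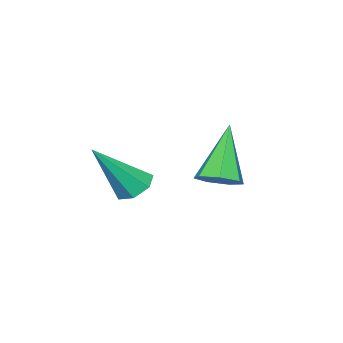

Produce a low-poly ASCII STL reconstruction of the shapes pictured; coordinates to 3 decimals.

solid 
facet normal 0.504 0.185 -0.844
outer loop
vertex 0.38 4.138 -2.486
vertex -0.007 3.842 -2.782
vertex -0.004 4.398 -2.658
endloop
endfacet
facet normal 0.211 0.737 0.642
outer loop
vertex 0.38 4.138 -2.486
vertex -0.004 4.398 -2.658
vertex -0.833 3.538 -1.398
endloop
endfacet
facet normal 0.503 0.186 -0.844
outer loop
vertex -0.004 4.398 -2.658
vertex -0.007 3.842 -2.782
vertex -0.39 4.239 -2.923
endloop
endfacet
facet normal -0.504 0.831 0.236
outer loop
vertex -0.004 4.398 -2.658
vertex -0.39 4.239 -2.923
vertex -0.833 3.538 -1.398
endloop
endfacet
facet normal 0.504 0.186 -0.844
outer loop
vertex -0.39 4.239 -2.923
vertex -0.007 3.842 -2.782
vertex -0.487 3.781 -3.082
endloop
endfacet
facet normal -0.953 0.257 -0.159
outer loop
vertex -0.39 4.239 -2.923
vertex -0.487 3.781 -3.082
vertex -0.833 3.538 -1.398
endloop
endfacet
facet normal 0.504 0.186 -0.844
outer loop
vertex -0.487 3.781 -3.082
vertex -0.007 3.842 -2.782
vertex -0.223 3.369 -3.015
endloop
endfacet
facet normal -0.798 -0.551 -0.244
outer loop
vertex -0.487 3.781 -3.082
vertex -0.223 3.369 -3.015
vertex -0.833 3.538 -1.398
endloop
endfacet
facet normal 0.505 0.185 -0.843
outer loop
vertex -0.223 3.369 -3.015
vertex -0.007 3.842 -2.782
vertex 0.204 3.312 -2.772
endloop
endfacet
facet normal -0.157 -0.987 0.044
outer loop
vertex -0.223 3.369 -3.015
vertex 0.204 3.312 -2.772
vertex -0.833 3.538 -1.398
endloop
endfacet
facet normal 0.503 0.184 -0.844
outer loop
vertex 0.204 3.312 -2.772
vertex -0.007 3.842 -2.782
vertex 0.473 3.654 -2.537
endloop
endfacet
facet normal 0.490 -0.722 0.489
outer loop
vertex 0.204 3.312 -2.772
vertex 0.473 3.654 -2.537
vertex -0.833 3.538 -1.398
endloop
endfacet
facet normal 0.503 0.186 -0.844
outer loop
vertex 0.473 3.654 -2.537
vertex -0.007 3.842 -2.782
vertex 0.38 4.138 -2.486
endloop
endfacet
facet normal 0.654 0.046 0.755
outer loop
vertex 0.473 3.654 -2.537
vertex 0.38 4.138 -2.486
vertex -0.833 3.538 -1.398
endloop
endfacet
facet normal -0.546 0.290 -0.786
outer loop
vertex -0.027 1.44 -3.952
vertex -0.444 1.127 -3.778
vertex -0.337 1.653 -3.658
endloop
endfacet
facet normal 0.661 0.731 0.167
outer loop
vertex -0.027 1.44 -3.952
vertex -0.337 1.653 -3.658
vertex 0.484 0.633 -2.442
endloop
endfacet
facet normal -0.547 0.290 -0.785
outer loop
vertex -0.337 1.653 -3.658
vertex -0.444 1.127 -3.778
vertex -0.727 1.47 -3.454
endloop
endfacet
facet normal -0.017 0.760 0.649
outer loop
vertex -0.337 1.653 -3.658
vertex -0.727 1.47 -3.454
vertex 0.484 0.633 -2.442
endloop
endfacet
facet normal -0.547 0.290 -0.785
outer loop
vertex -0.727 1.47 -3.454
vertex -0.444 1.127 -3.778
vertex -0.905 1.029 -3.493
endloop
endfacet
facet normal -0.567 0.157 0.809
outer loop
vertex -0.727 1.47 -3.454
vertex -0.905 1.029 -3.493
vertex 0.484 0.633 -2.442
endloop
endfacet
facet normal -0.547 0.291 -0.785
outer loop
vertex -0.905 1.029 -3.493
vertex -0.444 1.127 -3.778
vertex -0.736 0.662 -3.747
endloop
endfacet
facet normal -0.576 -0.628 0.524
outer loop
vertex -0.905 1.029 -3.493
vertex -0.736 0.662 -3.747
vertex 0.484 0.633 -2.442
endloop
endfacet
facet normal -0.547 0.291 -0.785
outer loop
vertex -0.736 0.662 -3.747
vertex -0.444 1.127 -3.778
vertex -0.347 0.645 -4.024
endloop
endfacet
facet normal -0.036 -0.999 0.011
outer loop
vertex -0.736 0.662 -3.747
vertex -0.347 0.645 -4.024
vertex 0.484 0.633 -2.442
endloop
endfacet
facet normal -0.546 0.291 -0.785
outer loop
vertex -0.347 0.645 -4.024
vertex -0.444 1.127 -3.778
vertex -0.032 0.991 -4.115
endloop
endfacet
facet normal 0.647 -0.680 -0.345
outer loop
vertex -0.347 0.645 -4.024
vertex -0.032 0.991 -4.115
vertex 0.484 0.633 -2.442
endloop
endfacet
facet normal -0.546 0.291 -0.785
outer loop
vertex -0.032 0.991 -4.115
vertex -0.444 1.127 -3.778
vertex -0.027 1.44 -3.952
endloop
endfacet
facet normal 0.957 0.090 -0.276
outer loop
vertex -0.032 0.991 -4.115
vertex -0.027 1.44 -3.952
vertex 0.484 0.633 -2.442
endloop
endfacet

endsolid


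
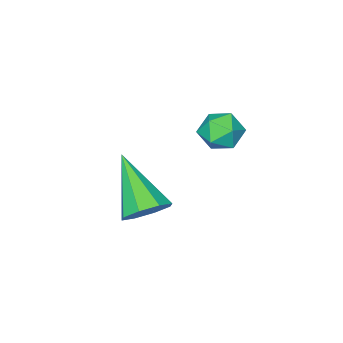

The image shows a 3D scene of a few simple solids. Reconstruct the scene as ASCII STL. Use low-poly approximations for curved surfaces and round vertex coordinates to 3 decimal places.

solid 
facet normal -0.897 0.182 0.403
outer loop
vertex -0.413 2.557 1.483
vertex -0.559 1.857 1.475
vertex -0.243 2.15 2.046
endloop
endfacet
facet normal -0.420 0.670 0.612
outer loop
vertex -0.413 2.557 1.483
vertex -0.243 2.15 2.046
vertex 0.214 2.648 1.814
endloop
endfacet
facet normal -0.159 0.987 0.029
outer loop
vertex -0.413 2.557 1.483
vertex 0.214 2.648 1.814
vertex 0.181 2.664 1.1
endloop
endfacet
facet normal -0.474 0.695 -0.541
outer loop
vertex -0.413 2.557 1.483
vertex 0.181 2.664 1.1
vertex -0.296 2.175 0.89
endloop
endfacet
facet normal -0.930 0.197 -0.311
outer loop
vertex -0.413 2.557 1.483
vertex -0.296 2.175 0.89
vertex -0.559 1.857 1.475
endloop
endfacet
facet normal 0.117 0.329 0.937
outer loop
vertex 0.214 2.648 1.814
vertex -0.243 2.15 2.046
vertex 0.456 2.005 2.01
endloop
endfacet
facet normal -0.654 -0.462 0.599
outer loop
vertex -0.243 2.15 2.046
vertex -0.559 1.857 1.475
vertex -0.021 1.516 1.8
endloop
endfacet
facet normal -0.708 -0.436 -0.555
outer loop
vertex -0.559 1.857 1.475
vertex -0.296 2.175 0.89
vertex -0.054 1.532 1.086
endloop
endfacet
facet normal 0.029 0.370 -0.928
outer loop
vertex -0.296 2.175 0.89
vertex 0.181 2.664 1.1
vertex 0.403 2.03 0.854
endloop
endfacet
facet normal 0.538 0.843 -0.006
outer loop
vertex 0.181 2.664 1.1
vertex 0.214 2.648 1.814
vertex 0.719 2.323 1.425
endloop
endfacet
facet normal 0.474 -0.695 0.541
outer loop
vertex 0.573 1.623 1.417
vertex 0.456 2.005 2.01
vertex -0.021 1.516 1.8
endloop
endfacet
facet normal 0.159 -0.987 -0.029
outer loop
vertex 0.573 1.623 1.417
vertex -0.021 1.516 1.8
vertex -0.054 1.532 1.086
endloop
endfacet
facet normal 0.420 -0.670 -0.612
outer loop
vertex 0.573 1.623 1.417
vertex -0.054 1.532 1.086
vertex 0.403 2.03 0.854
endloop
endfacet
facet normal 0.897 -0.182 -0.403
outer loop
vertex 0.573 1.623 1.417
vertex 0.403 2.03 0.854
vertex 0.719 2.323 1.425
endloop
endfacet
facet normal 0.930 -0.197 0.311
outer loop
vertex 0.573 1.623 1.417
vertex 0.719 2.323 1.425
vertex 0.456 2.005 2.01
endloop
endfacet
facet normal -0.029 -0.370 0.928
outer loop
vertex -0.021 1.516 1.8
vertex 0.456 2.005 2.01
vertex -0.243 2.15 2.046
endloop
endfacet
facet normal -0.538 -0.843 0.006
outer loop
vertex -0.054 1.532 1.086
vertex -0.021 1.516 1.8
vertex -0.559 1.857 1.475
endloop
endfacet
facet normal -0.117 -0.329 -0.937
outer loop
vertex 0.403 2.03 0.854
vertex -0.054 1.532 1.086
vertex -0.296 2.175 0.89
endloop
endfacet
facet normal 0.654 0.462 -0.599
outer loop
vertex 0.719 2.323 1.425
vertex 0.403 2.03 0.854
vertex 0.181 2.664 1.1
endloop
endfacet
facet normal 0.708 0.436 0.555
outer loop
vertex 0.456 2.005 2.01
vertex 0.719 2.323 1.425
vertex 0.214 2.648 1.814
endloop
endfacet
facet normal 0.225 0.728 -0.647
outer loop
vertex 3.74 2.733 0.479
vertex 3.225 2.479 0.014
vertex 3.233 2.969 0.568
endloop
endfacet
facet normal 0.290 0.279 0.915
outer loop
vertex 3.74 2.733 0.479
vertex 3.233 2.969 0.568
vertex 2.775 1.021 1.306
endloop
endfacet
facet normal 0.224 0.728 -0.647
outer loop
vertex 3.233 2.969 0.568
vertex 3.225 2.479 0.014
vertex 2.721 2.917 0.332
endloop
endfacet
facet normal -0.416 0.406 0.814
outer loop
vertex 3.233 2.969 0.568
vertex 2.721 2.917 0.332
vertex 2.775 1.021 1.306
endloop
endfacet
facet normal 0.225 0.728 -0.647
outer loop
vertex 2.721 2.917 0.332
vertex 3.225 2.479 0.014
vertex 2.504 2.609 -0.09
endloop
endfacet
facet normal -0.920 0.158 0.358
outer loop
vertex 2.721 2.917 0.332
vertex 2.504 2.609 -0.09
vertex 2.775 1.021 1.306
endloop
endfacet
facet normal 0.225 0.729 -0.646
outer loop
vertex 2.504 2.609 -0.09
vertex 3.225 2.479 0.014
vertex 2.709 2.225 -0.452
endloop
endfacet
facet normal -0.929 -0.321 -0.185
outer loop
vertex 2.504 2.609 -0.09
vertex 2.709 2.225 -0.452
vertex 2.775 1.021 1.306
endloop
endfacet
facet normal 0.225 0.729 -0.646
outer loop
vertex 2.709 2.225 -0.452
vertex 3.225 2.479 0.014
vertex 3.216 1.99 -0.541
endloop
endfacet
facet normal -0.435 -0.750 -0.498
outer loop
vertex 2.709 2.225 -0.452
vertex 3.216 1.99 -0.541
vertex 2.775 1.021 1.306
endloop
endfacet
facet normal 0.225 0.729 -0.646
outer loop
vertex 3.216 1.99 -0.541
vertex 3.225 2.479 0.014
vertex 3.729 2.041 -0.305
endloop
endfacet
facet normal 0.270 -0.878 -0.396
outer loop
vertex 3.216 1.99 -0.541
vertex 3.729 2.041 -0.305
vertex 2.775 1.021 1.306
endloop
endfacet
facet normal 0.224 0.729 -0.647
outer loop
vertex 3.729 2.041 -0.305
vertex 3.225 2.479 0.014
vertex 3.946 2.349 0.117
endloop
endfacet
facet normal 0.775 -0.629 0.061
outer loop
vertex 3.729 2.041 -0.305
vertex 3.946 2.349 0.117
vertex 2.775 1.021 1.306
endloop
endfacet
facet normal 0.224 0.729 -0.646
outer loop
vertex 3.946 2.349 0.117
vertex 3.225 2.479 0.014
vertex 3.74 2.733 0.479
endloop
endfacet
facet normal 0.783 -0.149 0.604
outer loop
vertex 3.946 2.349 0.117
vertex 3.74 2.733 0.479
vertex 2.775 1.021 1.306
endloop
endfacet

endsolid


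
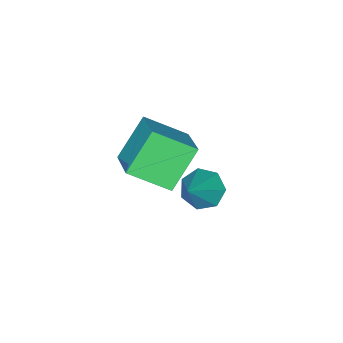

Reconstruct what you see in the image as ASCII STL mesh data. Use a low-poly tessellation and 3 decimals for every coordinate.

solid 
facet normal -0.689 -0.217 -0.692
outer loop
vertex -1.777 0.771 -2.49
vertex -2.165 0.622 -2.057
vertex -2.077 1.158 -2.313
endloop
endfacet
facet normal 0.664 0.668 -0.335
outer loop
vertex -1.777 0.771 -2.49
vertex -2.077 1.158 -2.313
vertex -1.235 0.918 -1.123
endloop
endfacet
facet normal -0.688 -0.218 -0.692
outer loop
vertex -2.077 1.158 -2.313
vertex -2.165 0.622 -2.057
vertex -2.443 1.141 -1.944
endloop
endfacet
facet normal 0.090 0.987 0.135
outer loop
vertex -2.077 1.158 -2.313
vertex -2.443 1.141 -1.944
vertex -1.235 0.918 -1.123
endloop
endfacet
facet normal -0.689 -0.218 -0.691
outer loop
vertex -2.443 1.141 -1.944
vertex -2.165 0.622 -2.057
vertex -2.6 0.734 -1.659
endloop
endfacet
facet normal -0.357 0.624 0.695
outer loop
vertex -2.443 1.141 -1.944
vertex -2.6 0.734 -1.659
vertex -1.235 0.918 -1.123
endloop
endfacet
facet normal -0.689 -0.220 -0.691
outer loop
vertex -2.6 0.734 -1.659
vertex -2.165 0.622 -2.057
vertex -2.428 0.243 -1.674
endloop
endfacet
facet normal -0.344 -0.149 0.927
outer loop
vertex -2.6 0.734 -1.659
vertex -2.428 0.243 -1.674
vertex -1.235 0.918 -1.123
endloop
endfacet
facet normal -0.689 -0.219 -0.690
outer loop
vertex -2.428 0.243 -1.674
vertex -2.165 0.622 -2.057
vertex -2.058 0.037 -1.978
endloop
endfacet
facet normal 0.121 -0.747 0.654
outer loop
vertex -2.428 0.243 -1.674
vertex -2.058 0.037 -1.978
vertex -1.235 0.918 -1.123
endloop
endfacet
facet normal -0.688 -0.219 -0.692
outer loop
vertex -2.058 0.037 -1.978
vertex -2.165 0.622 -2.057
vertex -1.768 0.272 -2.341
endloop
endfacet
facet normal 0.687 -0.722 0.082
outer loop
vertex -2.058 0.037 -1.978
vertex -1.768 0.272 -2.341
vertex -1.235 0.918 -1.123
endloop
endfacet
facet normal -0.688 -0.219 -0.692
outer loop
vertex -1.768 0.272 -2.341
vertex -2.165 0.622 -2.057
vertex -1.777 0.771 -2.49
endloop
endfacet
facet normal 0.929 -0.090 -0.359
outer loop
vertex -1.768 0.272 -2.341
vertex -1.777 0.771 -2.49
vertex -1.235 0.918 -1.123
endloop
endfacet
facet normal -0.671 0.039 0.740
outer loop
vertex -4.108 -3.09 -3.148
vertex -3.367 -2.105 -2.528
vertex -4.819 -2.118 -3.843
endloop
endfacet
facet normal -0.537 -0.714 -0.449
outer loop
vertex -3.833 -2.175 -4.932
vertex -4.108 -3.09 -3.148
vertex -4.819 -2.118 -3.843
endloop
endfacet
facet normal -0.671 0.039 0.740
outer loop
vertex -4.819 -2.118 -3.843
vertex -3.367 -2.105 -2.528
vertex -4.078 -1.133 -3.223
endloop
endfacet
facet normal -0.511 0.699 -0.500
outer loop
vertex -4.078 -1.133 -3.223
vertex -3.833 -2.175 -4.932
vertex -4.819 -2.118 -3.843
endloop
endfacet
facet normal 0.511 -0.699 0.500
outer loop
vertex -4.108 -3.09 -3.148
vertex -2.381 -2.162 -3.617
vertex -3.367 -2.105 -2.528
endloop
endfacet
facet normal -0.537 -0.714 -0.449
outer loop
vertex -3.122 -3.147 -4.237
vertex -4.108 -3.09 -3.148
vertex -3.833 -2.175 -4.932
endloop
endfacet
facet normal 0.511 -0.699 0.500
outer loop
vertex -3.122 -3.147 -4.237
vertex -2.381 -2.162 -3.617
vertex -4.108 -3.09 -3.148
endloop
endfacet
facet normal 0.537 0.714 0.449
outer loop
vertex -3.367 -2.105 -2.528
vertex -2.381 -2.162 -3.617
vertex -4.078 -1.133 -3.223
endloop
endfacet
facet normal -0.511 0.699 -0.500
outer loop
vertex -3.092 -1.19 -4.312
vertex -3.833 -2.175 -4.932
vertex -4.078 -1.133 -3.223
endloop
endfacet
facet normal 0.537 0.714 0.449
outer loop
vertex -4.078 -1.133 -3.223
vertex -2.381 -2.162 -3.617
vertex -3.092 -1.19 -4.312
endloop
endfacet
facet normal 0.671 -0.039 -0.740
outer loop
vertex -3.092 -1.19 -4.312
vertex -3.122 -3.147 -4.237
vertex -3.833 -2.175 -4.932
endloop
endfacet
facet normal 0.671 -0.039 -0.740
outer loop
vertex -2.381 -2.162 -3.617
vertex -3.122 -3.147 -4.237
vertex -3.092 -1.19 -4.312
endloop
endfacet

endsolid


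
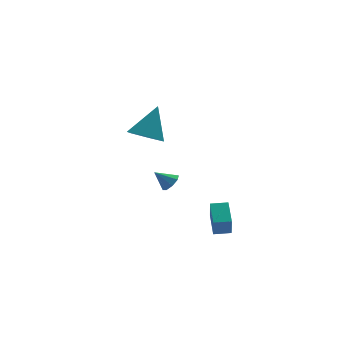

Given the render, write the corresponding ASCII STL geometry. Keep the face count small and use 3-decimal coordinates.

solid 
facet normal 0.686 -0.300 -0.663
outer loop
vertex 0.384 3.235 -1.643
vertex -0.085 3.218 -2.121
vertex 0.34 3.682 -1.891
endloop
endfacet
facet normal 0.331 0.482 0.811
outer loop
vertex 0.384 3.235 -1.643
vertex 0.34 3.682 -1.891
vertex -0.915 3.582 -1.319
endloop
endfacet
facet normal 0.686 -0.300 -0.662
outer loop
vertex 0.34 3.682 -1.891
vertex -0.085 3.218 -2.121
vertex 0.047 3.857 -2.274
endloop
endfacet
facet normal 0.089 0.930 0.357
outer loop
vertex 0.34 3.682 -1.891
vertex 0.047 3.857 -2.274
vertex -0.915 3.582 -1.319
endloop
endfacet
facet normal 0.687 -0.300 -0.662
outer loop
vertex 0.047 3.857 -2.274
vertex -0.085 3.218 -2.121
vertex -0.323 3.657 -2.567
endloop
endfacet
facet normal -0.390 0.912 -0.130
outer loop
vertex 0.047 3.857 -2.274
vertex -0.323 3.657 -2.567
vertex -0.915 3.582 -1.319
endloop
endfacet
facet normal 0.686 -0.301 -0.662
outer loop
vertex -0.323 3.657 -2.567
vertex -0.085 3.218 -2.121
vertex -0.554 3.201 -2.599
endloop
endfacet
facet normal -0.821 0.441 -0.363
outer loop
vertex -0.323 3.657 -2.567
vertex -0.554 3.201 -2.599
vertex -0.915 3.582 -1.319
endloop
endfacet
facet normal 0.686 -0.300 -0.663
outer loop
vertex -0.554 3.201 -2.599
vertex -0.085 3.218 -2.121
vertex -0.51 2.754 -2.351
endloop
endfacet
facet normal -0.956 -0.209 -0.207
outer loop
vertex -0.554 3.201 -2.599
vertex -0.51 2.754 -2.351
vertex -0.915 3.582 -1.319
endloop
endfacet
facet normal 0.686 -0.300 -0.662
outer loop
vertex -0.51 2.754 -2.351
vertex -0.085 3.218 -2.121
vertex -0.217 2.579 -1.968
endloop
endfacet
facet normal -0.714 -0.656 0.246
outer loop
vertex -0.51 2.754 -2.351
vertex -0.217 2.579 -1.968
vertex -0.915 3.582 -1.319
endloop
endfacet
facet normal 0.687 -0.300 -0.662
outer loop
vertex -0.217 2.579 -1.968
vertex -0.085 3.218 -2.121
vertex 0.153 2.779 -1.675
endloop
endfacet
facet normal -0.235 -0.638 0.733
outer loop
vertex -0.217 2.579 -1.968
vertex 0.153 2.779 -1.675
vertex -0.915 3.582 -1.319
endloop
endfacet
facet normal 0.686 -0.301 -0.662
outer loop
vertex 0.153 2.779 -1.675
vertex -0.085 3.218 -2.121
vertex 0.384 3.235 -1.643
endloop
endfacet
facet normal 0.196 -0.167 0.966
outer loop
vertex 0.153 2.779 -1.675
vertex 0.384 3.235 -1.643
vertex -0.915 3.582 -1.319
endloop
endfacet
facet normal -0.455 -0.357 -0.816
outer loop
vertex -1.294 0.928 2.641
vertex -2.264 1.09 3.111
vertex -1.809 1.879 2.512
endloop
endfacet
facet normal 0.874 0.448 -0.186
outer loop
vertex -1.294 0.928 2.641
vertex -1.809 1.879 2.512
vertex -1.296 1.85 4.849
endloop
endfacet
facet normal -0.455 -0.357 -0.816
outer loop
vertex -1.809 1.879 2.512
vertex -2.264 1.09 3.111
vertex -2.779 2.042 2.982
endloop
endfacet
facet normal 0.155 0.988 -0.022
outer loop
vertex -1.809 1.879 2.512
vertex -2.779 2.042 2.982
vertex -1.296 1.85 4.849
endloop
endfacet
facet normal -0.455 -0.357 -0.816
outer loop
vertex -2.779 2.042 2.982
vertex -2.264 1.09 3.111
vertex -3.234 1.253 3.58
endloop
endfacet
facet normal -0.535 0.684 0.495
outer loop
vertex -2.779 2.042 2.982
vertex -3.234 1.253 3.58
vertex -1.296 1.85 4.849
endloop
endfacet
facet normal -0.455 -0.357 -0.816
outer loop
vertex -3.234 1.253 3.58
vertex -2.264 1.09 3.111
vertex -2.719 0.301 3.709
endloop
endfacet
facet normal -0.506 -0.159 0.848
outer loop
vertex -3.234 1.253 3.58
vertex -2.719 0.301 3.709
vertex -1.296 1.85 4.849
endloop
endfacet
facet normal -0.455 -0.357 -0.816
outer loop
vertex -2.719 0.301 3.709
vertex -2.264 1.09 3.111
vertex -1.749 0.138 3.24
endloop
endfacet
facet normal 0.213 -0.698 0.683
outer loop
vertex -2.719 0.301 3.709
vertex -1.749 0.138 3.24
vertex -1.296 1.85 4.849
endloop
endfacet
facet normal -0.455 -0.357 -0.816
outer loop
vertex -1.749 0.138 3.24
vertex -2.264 1.09 3.111
vertex -1.294 0.928 2.641
endloop
endfacet
facet normal 0.904 -0.395 0.166
outer loop
vertex -1.749 0.138 3.24
vertex -1.294 0.928 2.641
vertex -1.296 1.85 4.849
endloop
endfacet
facet normal -0.965 0.260 -0.047
outer loop
vertex 0.734 -1.17 -2.901
vertex 1.082 0.23 -2.308
vertex 0.923 -0.692 -4.139
endloop
endfacet
facet normal -0.224 -0.897 -0.381
outer loop
vertex 1.878 -0.95 -4.092
vertex 0.734 -1.17 -2.901
vertex 0.923 -0.692 -4.139
endloop
endfacet
facet normal -0.965 0.260 -0.047
outer loop
vertex 0.923 -0.692 -4.139
vertex 1.082 0.23 -2.308
vertex 1.271 0.708 -3.545
endloop
endfacet
facet normal 0.142 0.357 -0.923
outer loop
vertex 1.271 0.708 -3.545
vertex 1.878 -0.95 -4.092
vertex 0.923 -0.692 -4.139
endloop
endfacet
facet normal -0.142 -0.356 0.924
outer loop
vertex 0.734 -1.17 -2.901
vertex 2.037 -0.028 -2.261
vertex 1.082 0.23 -2.308
endloop
endfacet
facet normal -0.224 -0.897 -0.381
outer loop
vertex 1.689 -1.428 -2.855
vertex 0.734 -1.17 -2.901
vertex 1.878 -0.95 -4.092
endloop
endfacet
facet normal -0.141 -0.357 0.923
outer loop
vertex 1.689 -1.428 -2.855
vertex 2.037 -0.028 -2.261
vertex 0.734 -1.17 -2.901
endloop
endfacet
facet normal 0.224 0.897 0.381
outer loop
vertex 1.082 0.23 -2.308
vertex 2.037 -0.028 -2.261
vertex 1.271 0.708 -3.545
endloop
endfacet
facet normal 0.141 0.356 -0.924
outer loop
vertex 2.226 0.45 -3.499
vertex 1.878 -0.95 -4.092
vertex 1.271 0.708 -3.545
endloop
endfacet
facet normal 0.224 0.897 0.381
outer loop
vertex 1.271 0.708 -3.545
vertex 2.037 -0.028 -2.261
vertex 2.226 0.45 -3.499
endloop
endfacet
facet normal 0.965 -0.260 0.047
outer loop
vertex 2.226 0.45 -3.499
vertex 1.689 -1.428 -2.855
vertex 1.878 -0.95 -4.092
endloop
endfacet
facet normal 0.965 -0.260 0.047
outer loop
vertex 2.037 -0.028 -2.261
vertex 1.689 -1.428 -2.855
vertex 2.226 0.45 -3.499
endloop
endfacet

endsolid
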